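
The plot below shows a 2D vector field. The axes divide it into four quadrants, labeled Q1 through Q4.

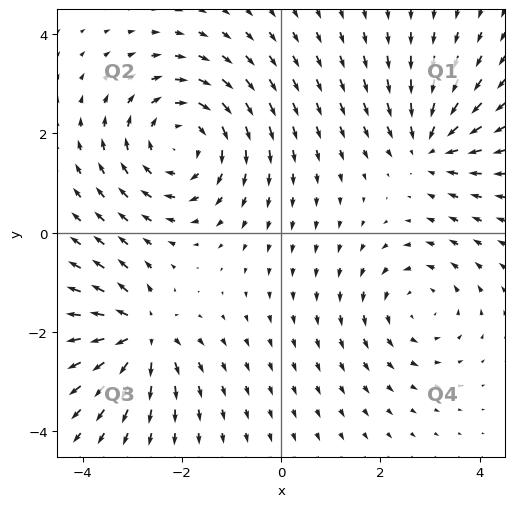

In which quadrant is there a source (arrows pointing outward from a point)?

The source sits at approximately (-2.8, -2.0), which lies in quadrant Q3. The divergence there is about +5, positive as expected for a source.

Q3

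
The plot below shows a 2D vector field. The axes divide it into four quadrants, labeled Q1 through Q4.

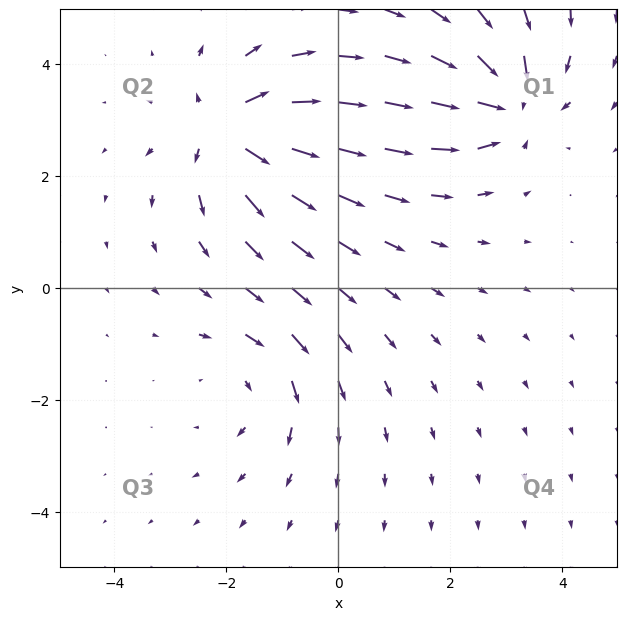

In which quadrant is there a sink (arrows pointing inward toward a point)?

The sink sits at approximately (3.0, 3.3), which lies in quadrant Q1. The divergence there is about -5, negative as expected for a sink.

Q1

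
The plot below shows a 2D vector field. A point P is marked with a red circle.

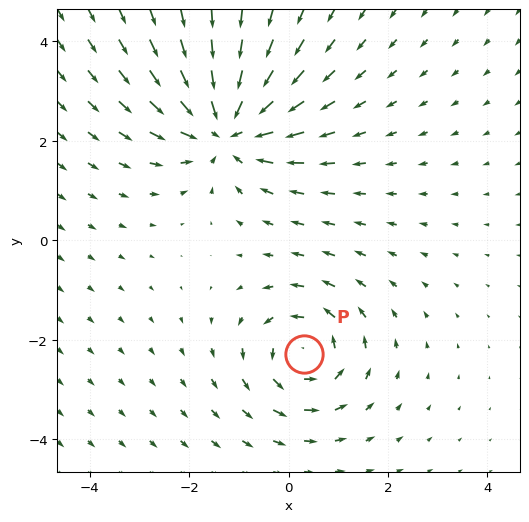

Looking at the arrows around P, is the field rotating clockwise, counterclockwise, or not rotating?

counterclockwise

Near P at (0.3, -2.3) the arrows circulate counterclockwise. The curl (z-component) there is about +4; positive curl means counterclockwise rotation.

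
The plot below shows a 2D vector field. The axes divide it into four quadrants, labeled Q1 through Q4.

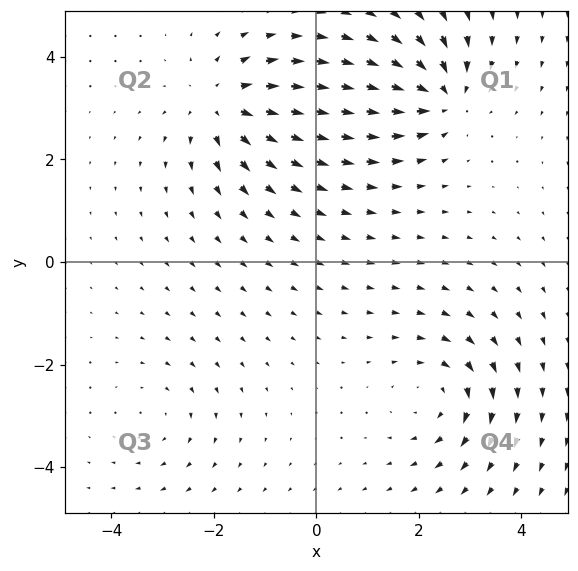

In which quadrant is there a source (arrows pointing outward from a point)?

Q2

The source sits at approximately (-1.8, 3.1), which lies in quadrant Q2. The divergence there is about +5, positive as expected for a source.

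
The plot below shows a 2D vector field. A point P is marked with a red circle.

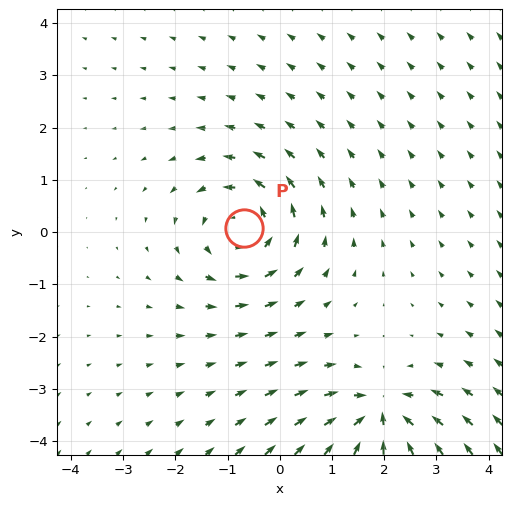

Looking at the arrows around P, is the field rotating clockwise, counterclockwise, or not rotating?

Near P at (-0.7, 0.1) the arrows circulate counterclockwise. The curl (z-component) there is about +4; positive curl means counterclockwise rotation.

counterclockwise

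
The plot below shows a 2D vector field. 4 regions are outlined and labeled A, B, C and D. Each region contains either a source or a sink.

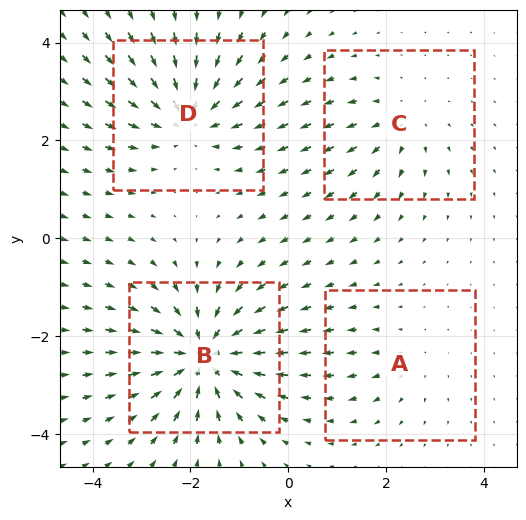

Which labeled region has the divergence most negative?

Divergence at each region's feature centre — A: about +2, B: about -7, C: about +3, D: about -5. Region B is most negative.

B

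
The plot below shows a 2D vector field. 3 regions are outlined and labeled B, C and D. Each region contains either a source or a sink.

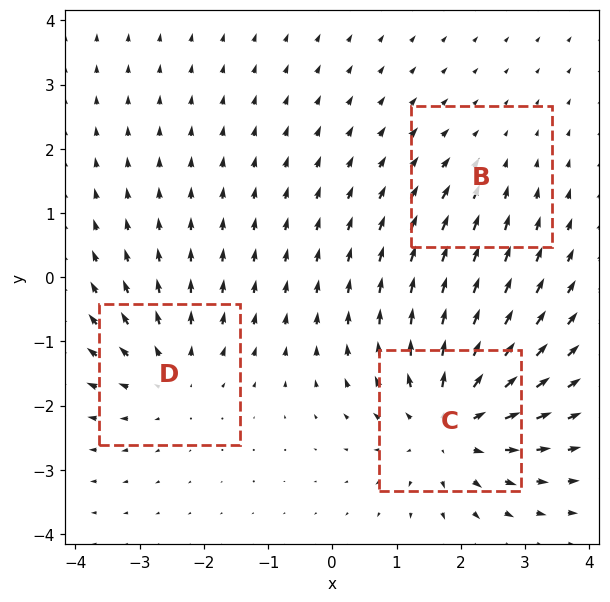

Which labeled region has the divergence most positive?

Divergence at each region's feature centre — B: about -2, C: about +5, D: about +3. Region C is most positive.

C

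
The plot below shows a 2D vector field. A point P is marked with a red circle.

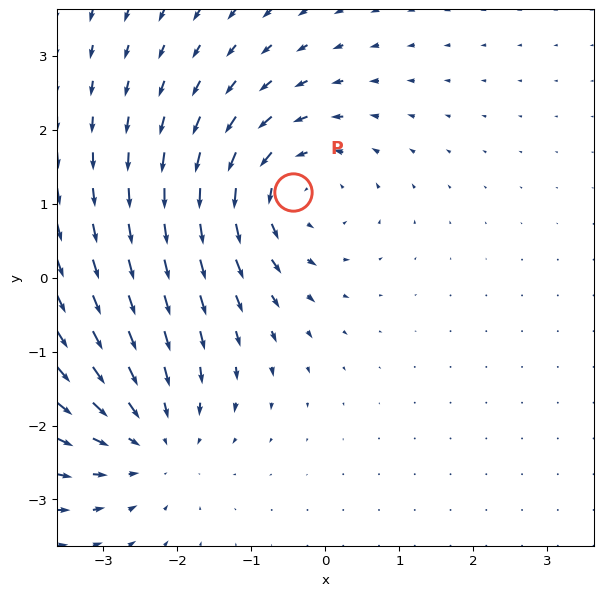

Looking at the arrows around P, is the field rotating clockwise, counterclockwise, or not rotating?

counterclockwise

Near P at (-0.4, 1.2) the arrows circulate counterclockwise. The curl (z-component) there is about +4; positive curl means counterclockwise rotation.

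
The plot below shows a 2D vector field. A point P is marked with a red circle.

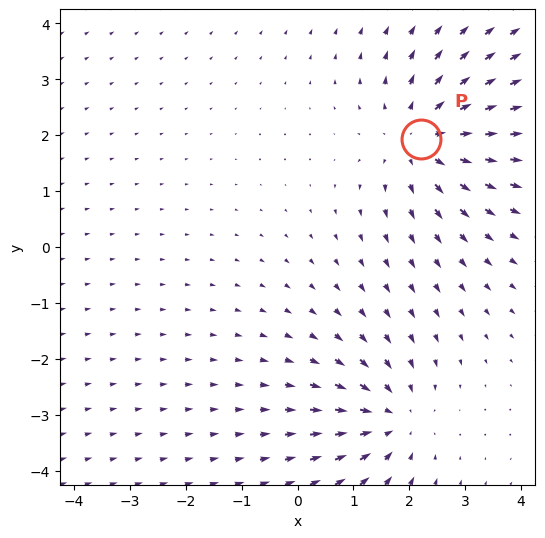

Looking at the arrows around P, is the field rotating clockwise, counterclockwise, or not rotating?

Near P at (2.2, 1.9) the arrows show no circulation. The curl there is ≈0.

not rotating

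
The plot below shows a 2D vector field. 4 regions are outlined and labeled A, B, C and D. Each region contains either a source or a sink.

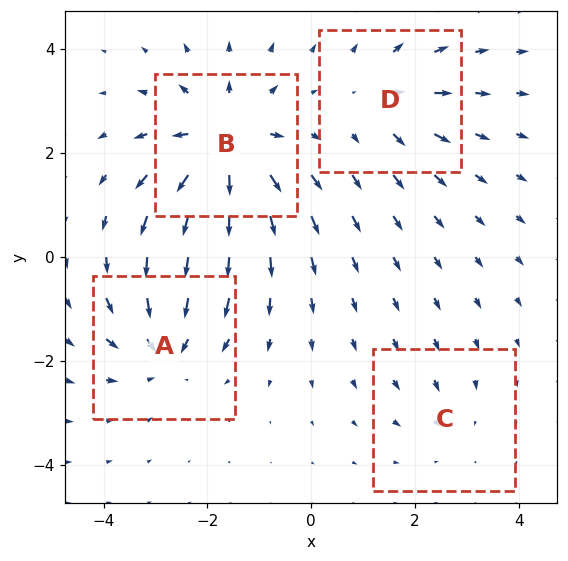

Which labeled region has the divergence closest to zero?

Divergence at each region's feature centre — A: about -5, B: about +7, C: about -2, D: about +3. Region C is closest to zero.

C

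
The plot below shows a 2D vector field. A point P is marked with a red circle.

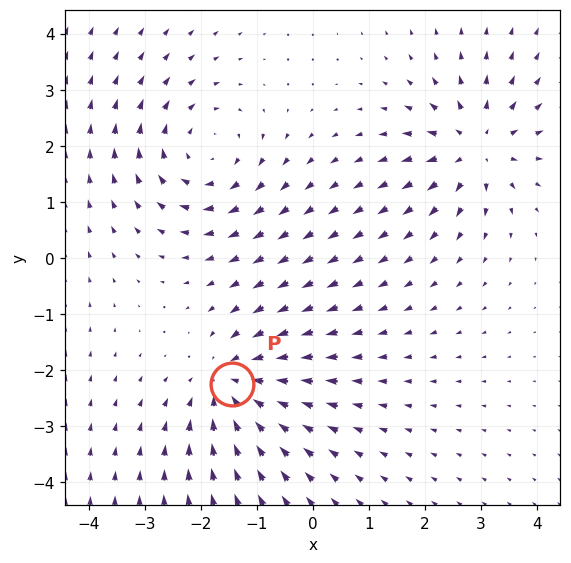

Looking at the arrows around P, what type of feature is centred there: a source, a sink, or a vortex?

sink

At P (-1.4, -2.3) the arrows converge inward. Divergence about -4, curl ≈0 — negative divergence with near-zero curl is a sink.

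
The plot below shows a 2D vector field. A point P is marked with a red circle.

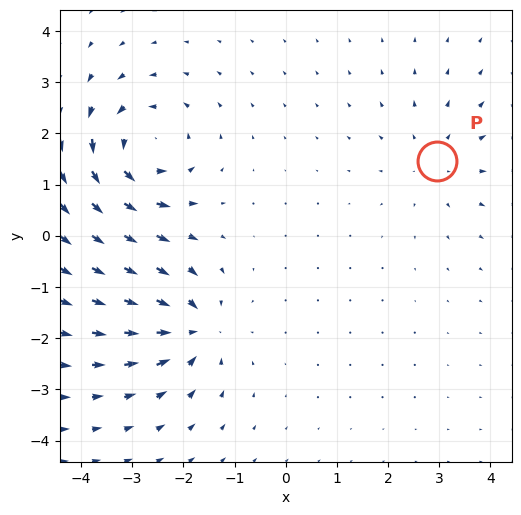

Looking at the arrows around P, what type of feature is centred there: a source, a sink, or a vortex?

At P (3.0, 1.5) the arrows spread outward. Divergence about +2, curl ≈0 — positive divergence with near-zero curl is a source.

source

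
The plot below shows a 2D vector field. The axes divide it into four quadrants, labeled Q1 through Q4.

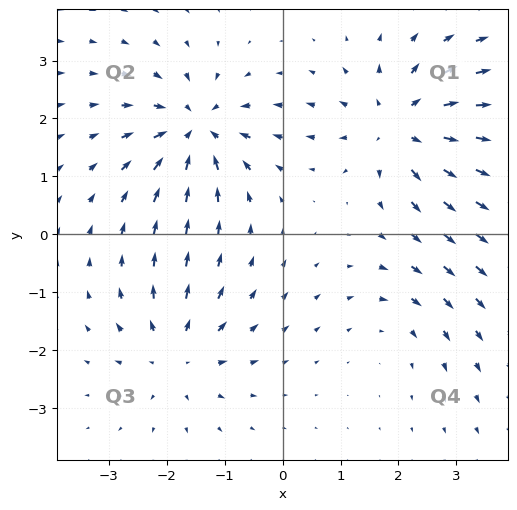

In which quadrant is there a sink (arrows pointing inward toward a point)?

The sink sits at approximately (-1.5, 1.8), which lies in quadrant Q2. The divergence there is about -6, negative as expected for a sink.

Q2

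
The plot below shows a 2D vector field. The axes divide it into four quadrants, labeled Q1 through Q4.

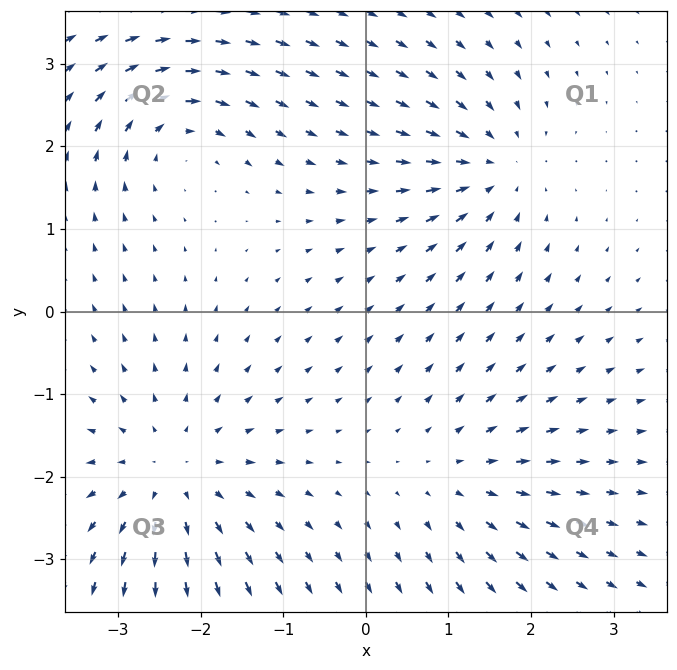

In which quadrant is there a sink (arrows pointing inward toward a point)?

The sink sits at approximately (1.5, 1.7), which lies in quadrant Q1. The divergence there is about -4, negative as expected for a sink.

Q1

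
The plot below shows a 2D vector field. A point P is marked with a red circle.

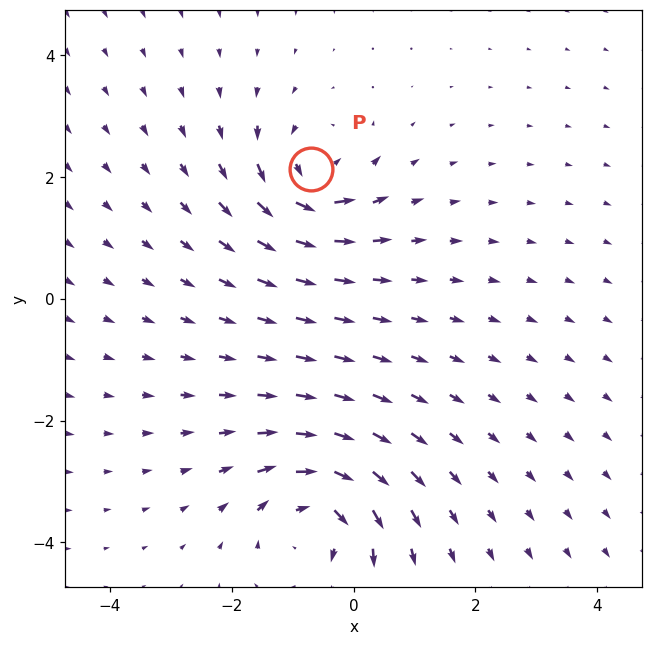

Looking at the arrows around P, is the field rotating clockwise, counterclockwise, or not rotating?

Near P at (-0.7, 2.1) the arrows circulate counterclockwise. The curl (z-component) there is about +6; positive curl means counterclockwise rotation.

counterclockwise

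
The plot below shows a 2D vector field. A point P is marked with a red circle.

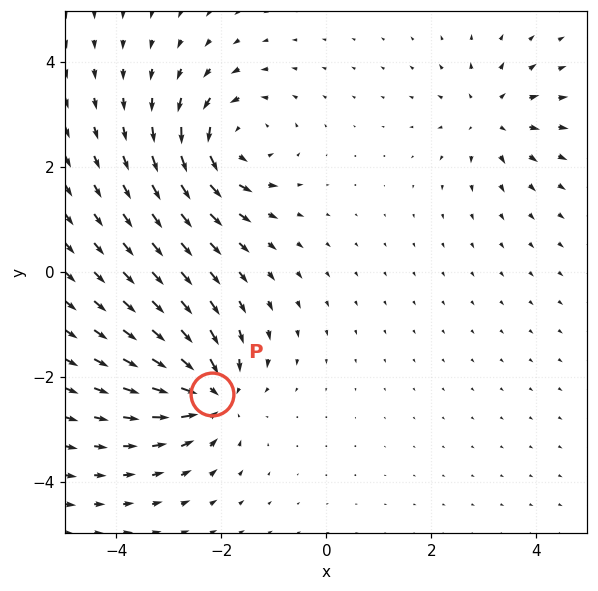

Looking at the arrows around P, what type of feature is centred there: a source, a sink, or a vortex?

At P (-2.2, -2.3) the arrows converge inward. Divergence about -5, curl ≈0 — negative divergence with near-zero curl is a sink.

sink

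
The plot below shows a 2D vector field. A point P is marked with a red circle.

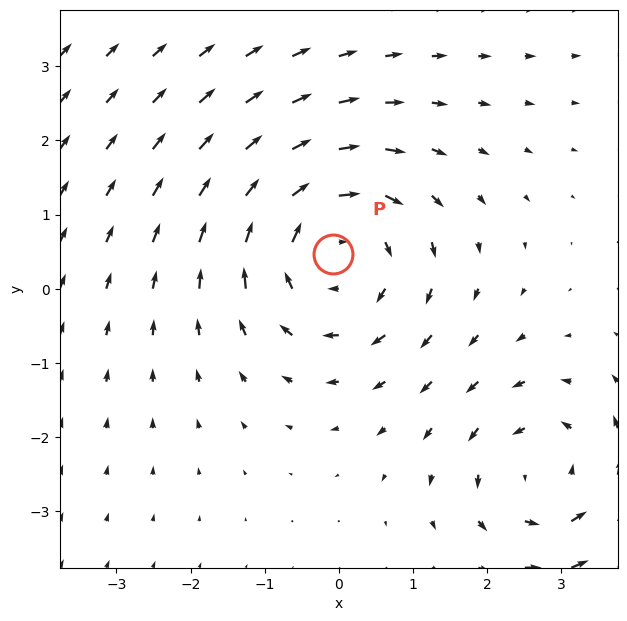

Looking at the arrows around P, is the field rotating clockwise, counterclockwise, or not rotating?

Near P at (-0.1, 0.5) the arrows circulate clockwise. The curl (z-component) there is about -3; negative curl means clockwise rotation.

clockwise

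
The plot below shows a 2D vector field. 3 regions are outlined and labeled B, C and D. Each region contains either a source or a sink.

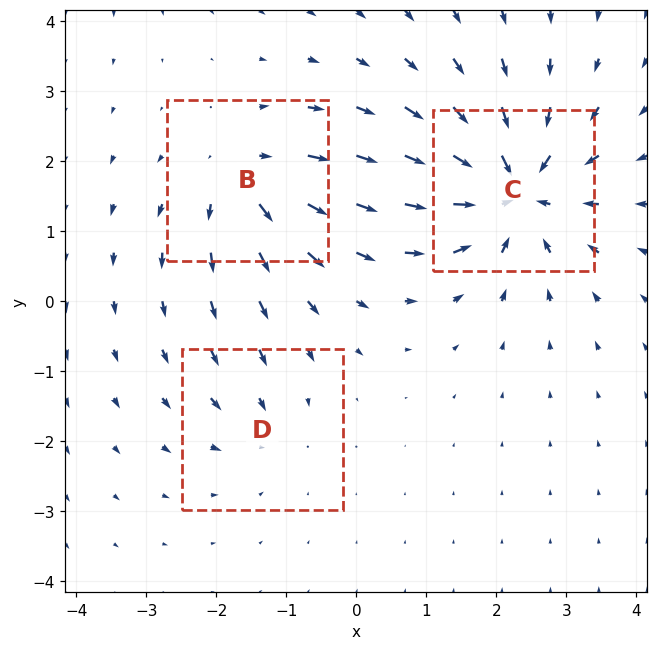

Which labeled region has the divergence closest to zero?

Divergence at each region's feature centre — B: about +4, C: about -6, D: about -2. Region D is closest to zero.

D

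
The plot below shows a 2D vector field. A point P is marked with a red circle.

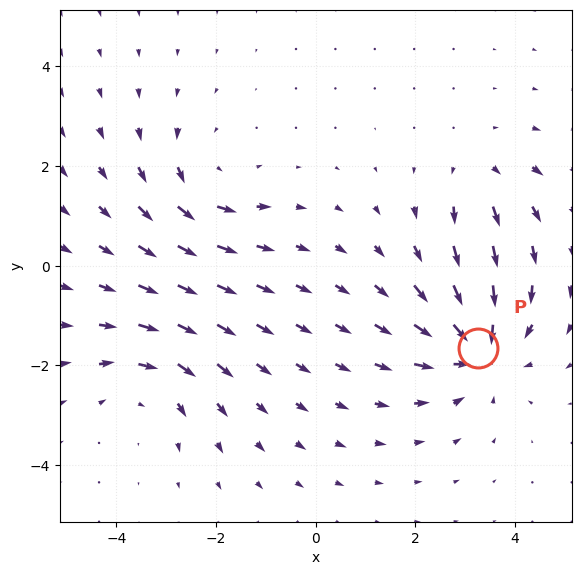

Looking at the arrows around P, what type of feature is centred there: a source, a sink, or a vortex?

At P (3.3, -1.7) the arrows converge inward. Divergence about -5, curl ≈0 — negative divergence with near-zero curl is a sink.

sink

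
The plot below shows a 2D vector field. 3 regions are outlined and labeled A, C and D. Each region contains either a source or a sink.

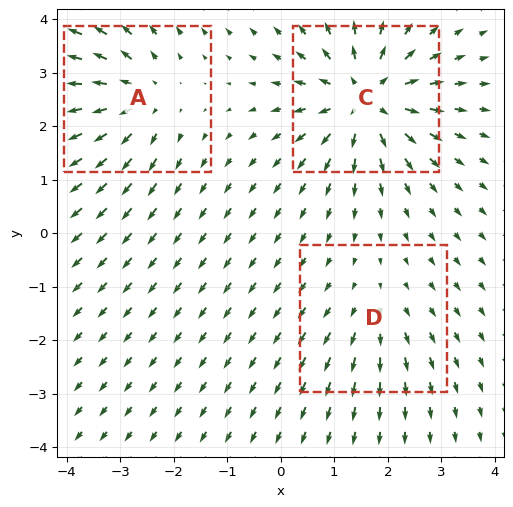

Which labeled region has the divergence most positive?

Divergence at each region's feature centre — A: about +4, C: about +5, D: about +2. Region C is most positive.

C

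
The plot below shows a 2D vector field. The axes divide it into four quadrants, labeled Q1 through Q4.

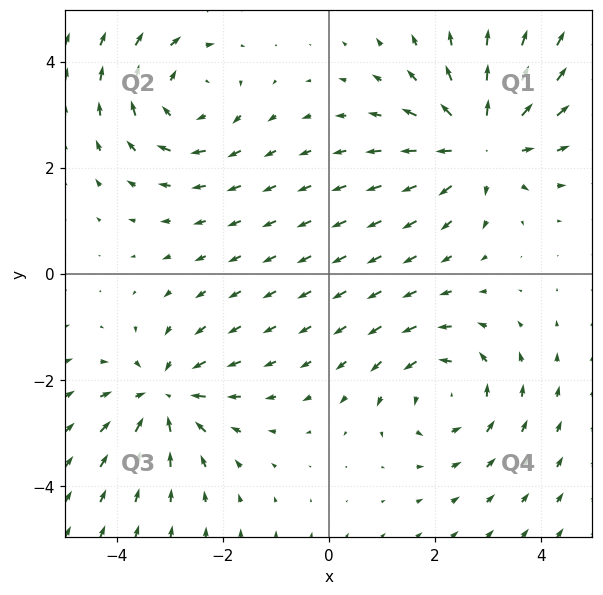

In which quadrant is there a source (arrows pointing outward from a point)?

The source sits at approximately (2.9, 2.5), which lies in quadrant Q1. The divergence there is about +4, positive as expected for a source.

Q1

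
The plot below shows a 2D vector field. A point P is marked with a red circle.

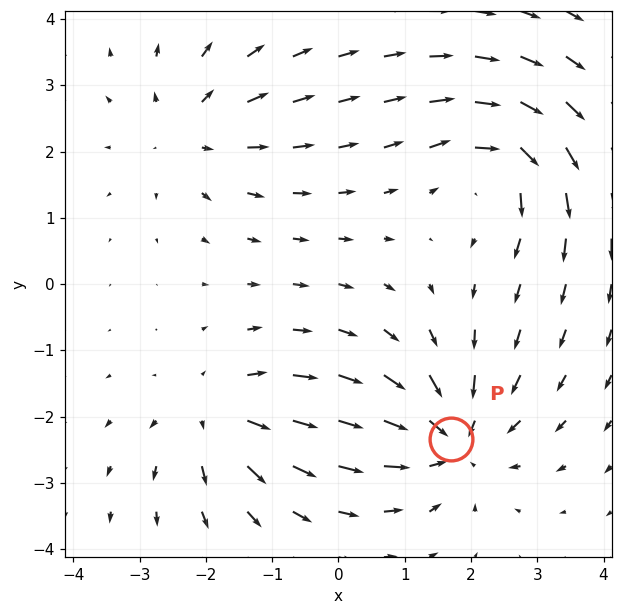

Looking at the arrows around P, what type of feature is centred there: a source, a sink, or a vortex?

At P (1.7, -2.3) the arrows converge inward. Divergence about -6, curl ≈0 — negative divergence with near-zero curl is a sink.

sink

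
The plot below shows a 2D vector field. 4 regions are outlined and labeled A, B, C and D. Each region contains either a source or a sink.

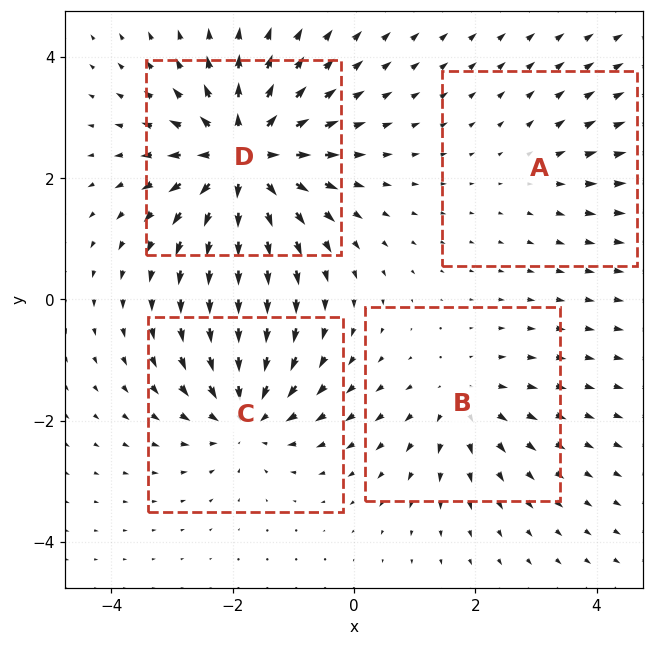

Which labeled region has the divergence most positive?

Divergence at each region's feature centre — A: about +2, B: about +4, C: about -5, D: about +8. Region D is most positive.

D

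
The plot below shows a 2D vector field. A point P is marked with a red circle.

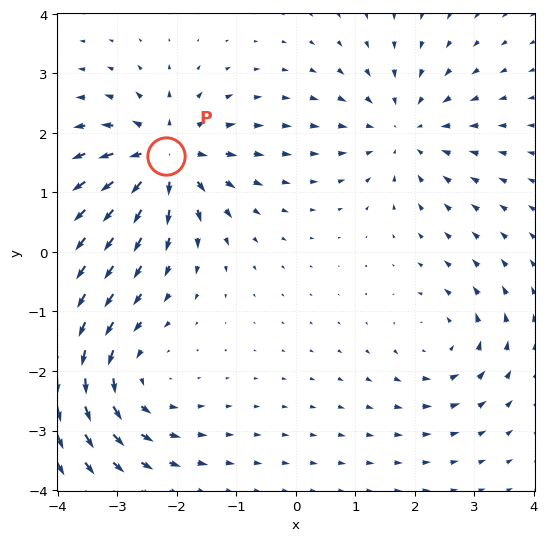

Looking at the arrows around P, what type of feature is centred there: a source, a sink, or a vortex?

At P (-2.2, 1.6) the arrows spread outward. Divergence about +7, curl ≈0 — positive divergence with near-zero curl is a source.

source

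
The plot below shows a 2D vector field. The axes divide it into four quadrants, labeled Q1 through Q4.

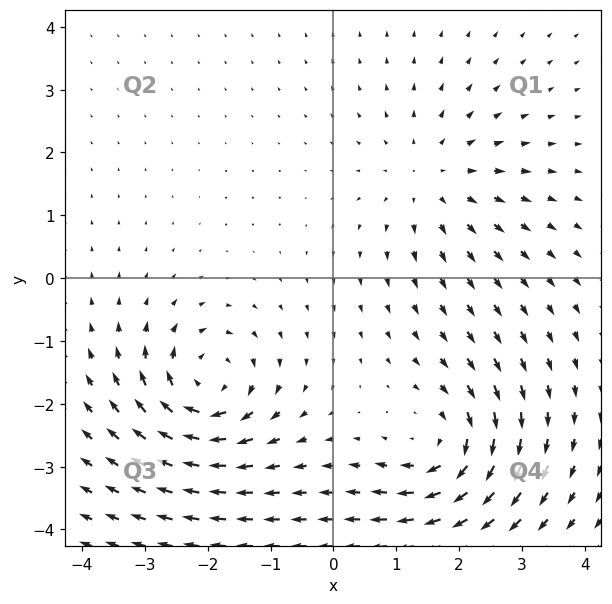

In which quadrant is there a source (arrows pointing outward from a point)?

The source sits at approximately (1.6, 1.6), which lies in quadrant Q1. The divergence there is about +3, positive as expected for a source.

Q1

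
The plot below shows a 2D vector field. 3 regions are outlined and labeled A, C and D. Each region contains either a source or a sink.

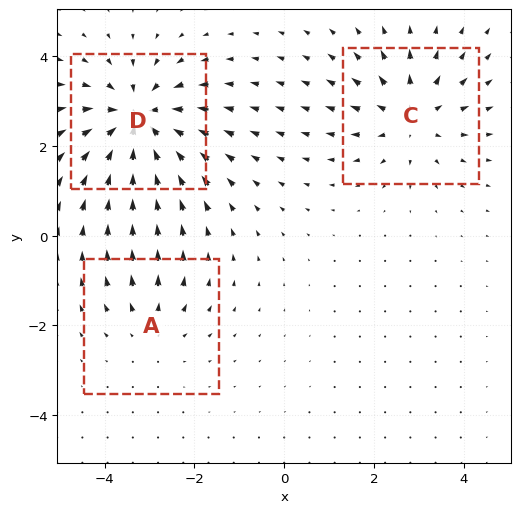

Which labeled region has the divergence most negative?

Divergence at each region's feature centre — A: about +2, C: about +3, D: about -4. Region D is most negative.

D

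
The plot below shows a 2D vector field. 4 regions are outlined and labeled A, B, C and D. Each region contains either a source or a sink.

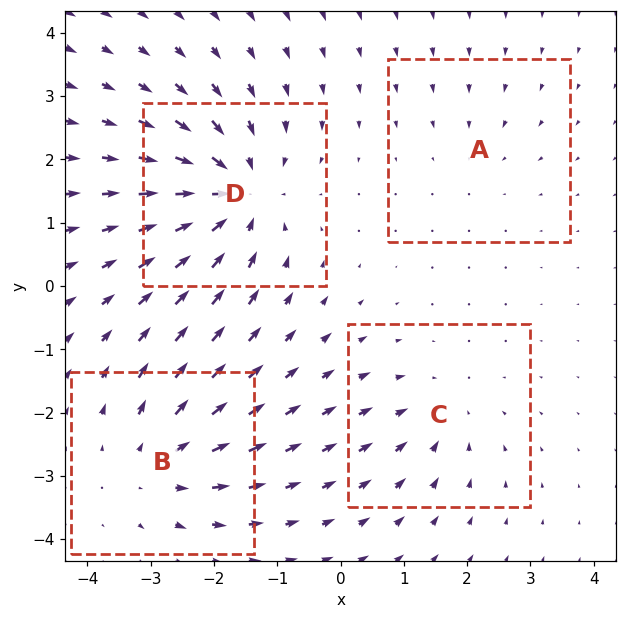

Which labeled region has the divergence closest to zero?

A

Divergence at each region's feature centre — A: about -2, B: about +5, C: about -3, D: about -7. Region A is closest to zero.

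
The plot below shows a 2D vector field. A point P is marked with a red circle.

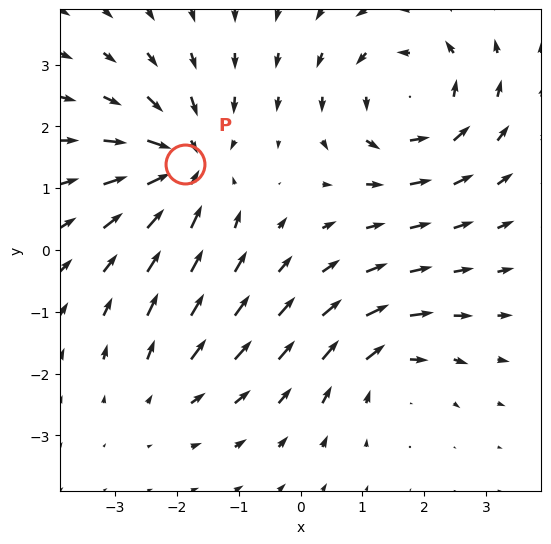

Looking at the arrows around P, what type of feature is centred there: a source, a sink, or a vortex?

sink

At P (-1.9, 1.4) the arrows converge inward. Divergence about -6, curl ≈0 — negative divergence with near-zero curl is a sink.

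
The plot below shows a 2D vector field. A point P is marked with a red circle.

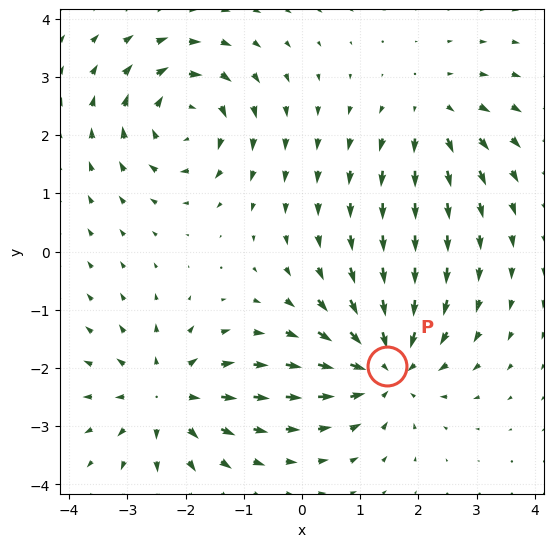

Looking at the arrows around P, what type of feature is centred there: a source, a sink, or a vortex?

At P (1.5, -2.0) the arrows converge inward. Divergence about -5, curl ≈0 — negative divergence with near-zero curl is a sink.

sink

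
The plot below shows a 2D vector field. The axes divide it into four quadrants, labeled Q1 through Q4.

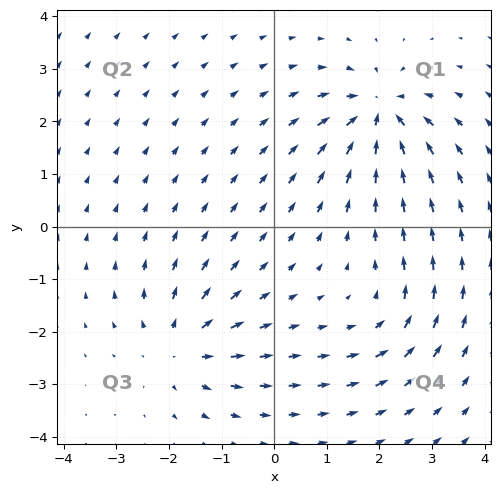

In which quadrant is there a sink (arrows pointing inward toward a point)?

Q1

The sink sits at approximately (2.0, 2.2), which lies in quadrant Q1. The divergence there is about -7, negative as expected for a sink.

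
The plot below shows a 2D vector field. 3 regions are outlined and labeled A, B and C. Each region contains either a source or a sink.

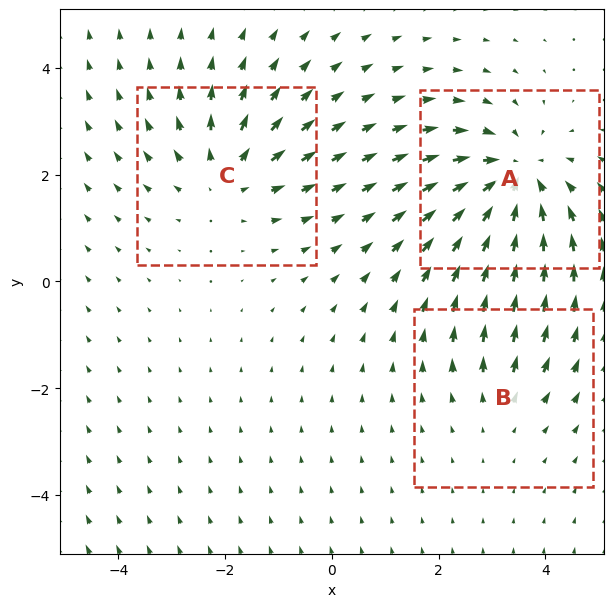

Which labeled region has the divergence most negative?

Divergence at each region's feature centre — A: about -4, B: about +2, C: about +3. Region A is most negative.

A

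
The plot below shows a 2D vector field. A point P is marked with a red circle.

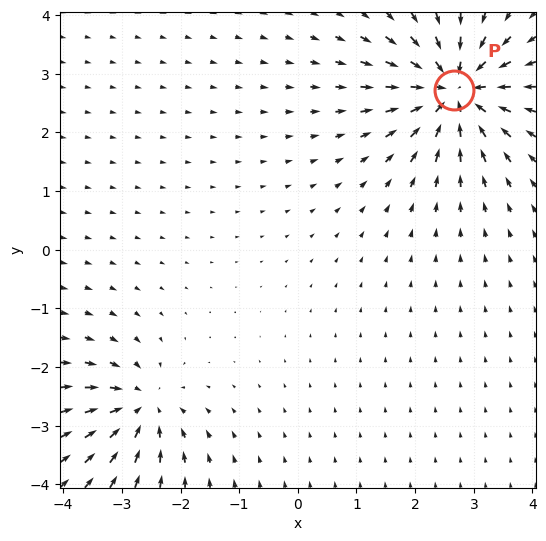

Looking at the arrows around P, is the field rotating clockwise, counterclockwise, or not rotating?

not rotating

Near P at (2.7, 2.7) the arrows show no circulation. The curl there is ≈0.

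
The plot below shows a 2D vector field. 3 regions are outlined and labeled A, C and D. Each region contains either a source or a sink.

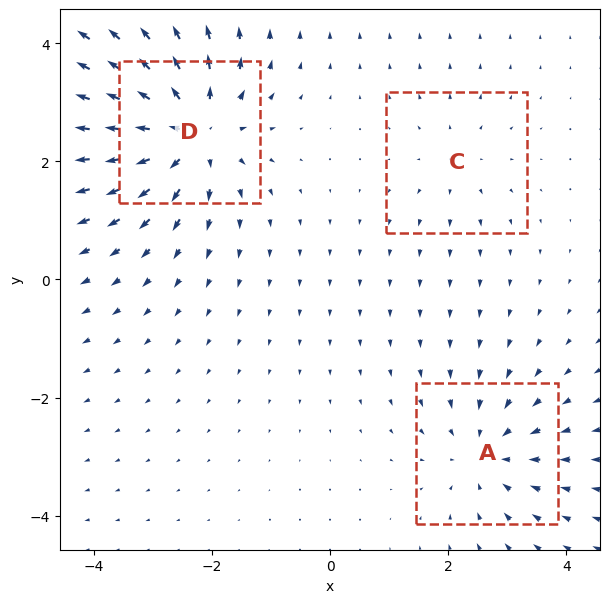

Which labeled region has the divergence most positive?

Divergence at each region's feature centre — A: about -3, C: about +2, D: about +5. Region D is most positive.

D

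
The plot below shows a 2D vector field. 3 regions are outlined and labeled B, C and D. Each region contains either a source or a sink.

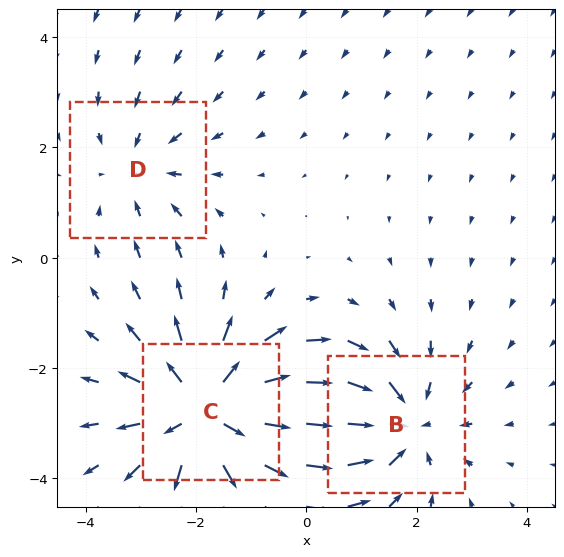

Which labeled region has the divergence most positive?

C

Divergence at each region's feature centre — B: about -3, C: about +4, D: about -2. Region C is most positive.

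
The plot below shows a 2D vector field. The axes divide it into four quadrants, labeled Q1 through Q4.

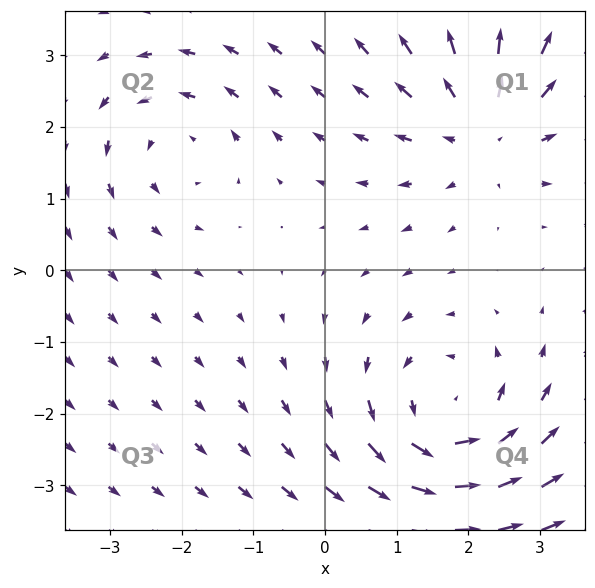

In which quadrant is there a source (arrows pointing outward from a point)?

The source sits at approximately (2.2, 2.0), which lies in quadrant Q1. The divergence there is about +4, positive as expected for a source.

Q1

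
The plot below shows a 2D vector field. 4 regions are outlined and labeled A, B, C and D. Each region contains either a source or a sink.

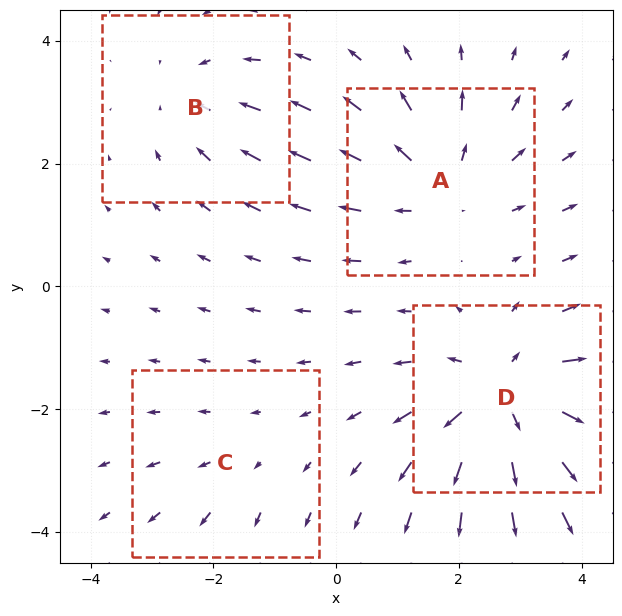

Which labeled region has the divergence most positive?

Divergence at each region's feature centre — A: about +5, B: about -3, C: about +2, D: about +7. Region D is most positive.

D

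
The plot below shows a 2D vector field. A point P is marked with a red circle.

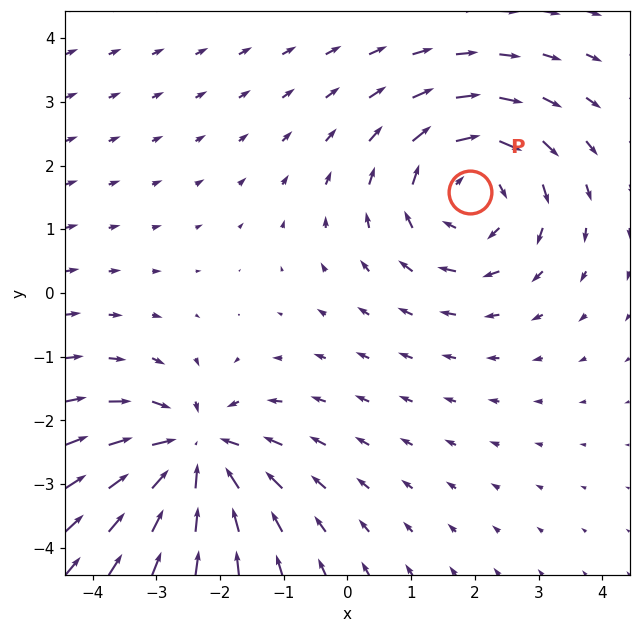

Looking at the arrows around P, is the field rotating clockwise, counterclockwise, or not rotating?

Near P at (1.9, 1.6) the arrows circulate clockwise. The curl (z-component) there is about -4; negative curl means clockwise rotation.

clockwise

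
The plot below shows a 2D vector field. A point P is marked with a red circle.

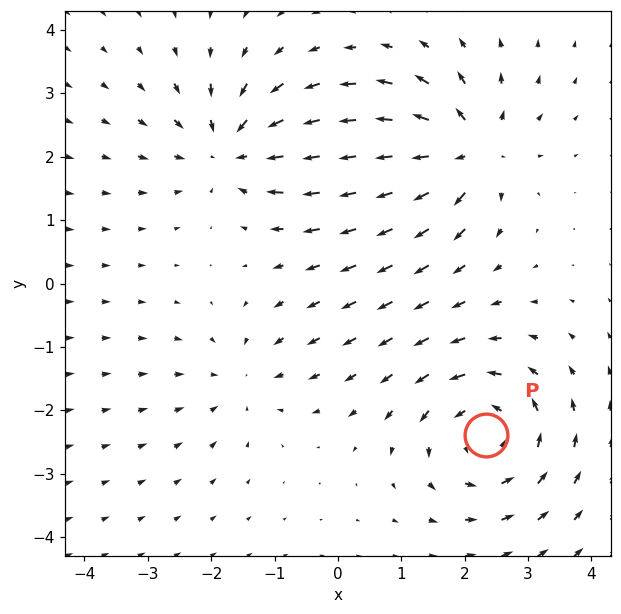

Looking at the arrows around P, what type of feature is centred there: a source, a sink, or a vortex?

At P (2.3, -2.4) the arrows circulate counterclockwise. Divergence ≈0, curl about +5 — near-zero divergence with nonzero curl is a vortex.

vortex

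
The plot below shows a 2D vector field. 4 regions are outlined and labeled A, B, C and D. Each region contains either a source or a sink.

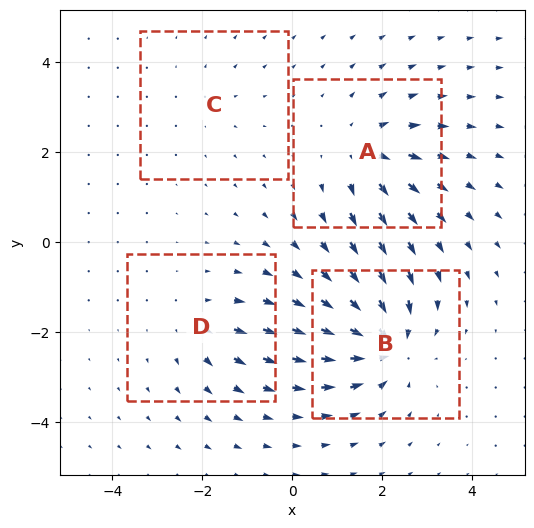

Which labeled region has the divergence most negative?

B

Divergence at each region's feature centre — A: about +5, B: about -7, C: about +2, D: about +4. Region B is most negative.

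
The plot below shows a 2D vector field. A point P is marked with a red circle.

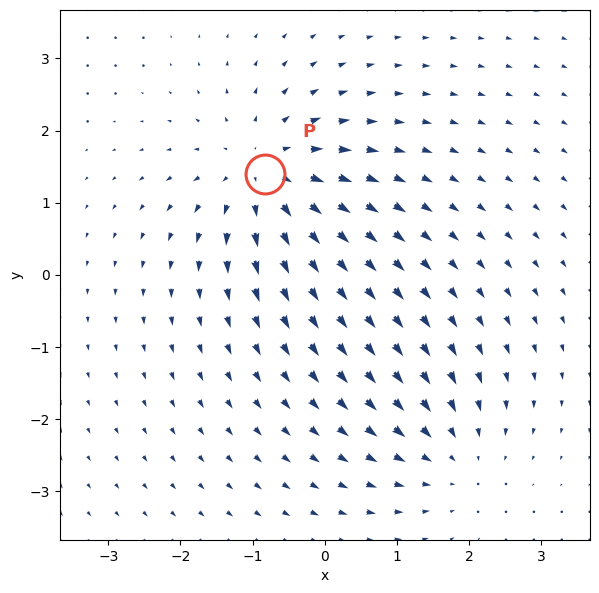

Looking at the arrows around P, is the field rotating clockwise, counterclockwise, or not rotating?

Near P at (-0.8, 1.4) the arrows show no circulation. The curl there is ≈0.

not rotating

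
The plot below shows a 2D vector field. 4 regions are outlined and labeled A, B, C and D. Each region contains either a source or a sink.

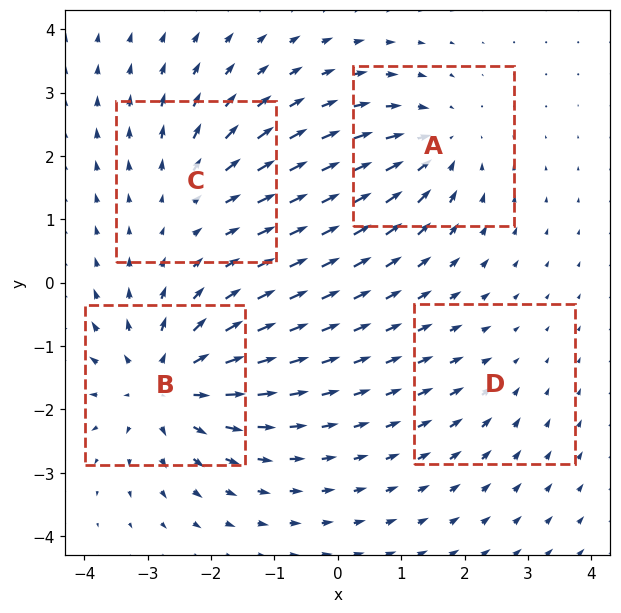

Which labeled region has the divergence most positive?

B

Divergence at each region's feature centre — A: about -5, B: about +6, C: about +3, D: about -2. Region B is most positive.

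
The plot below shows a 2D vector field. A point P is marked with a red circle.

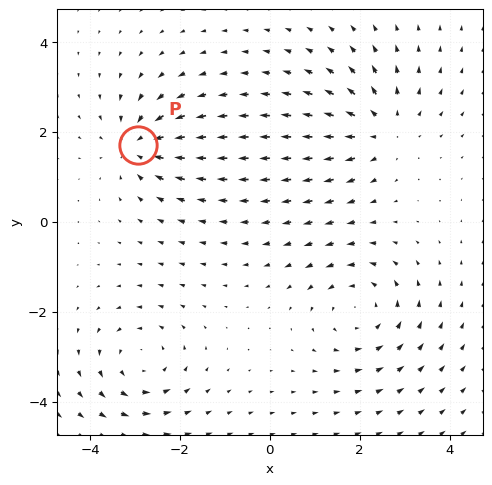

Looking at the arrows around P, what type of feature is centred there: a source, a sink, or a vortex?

sink

At P (-2.9, 1.7) the arrows converge inward. Divergence about -5, curl ≈0 — negative divergence with near-zero curl is a sink.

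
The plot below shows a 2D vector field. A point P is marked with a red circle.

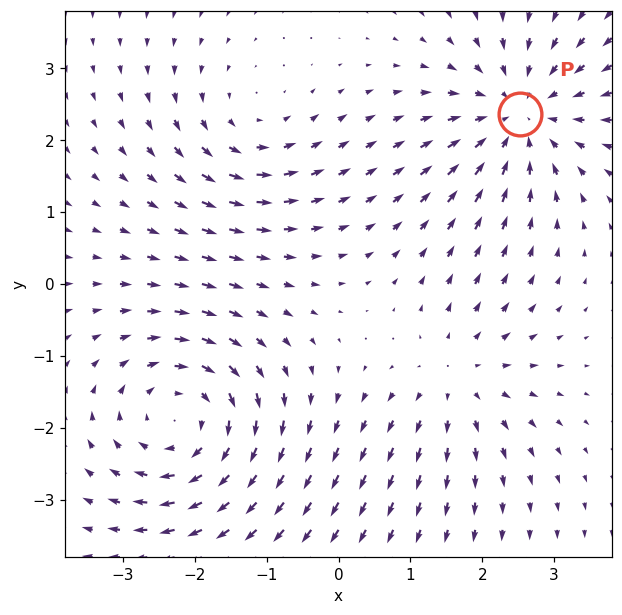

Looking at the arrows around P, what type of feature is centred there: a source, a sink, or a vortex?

At P (2.5, 2.4) the arrows converge inward. Divergence about -4, curl ≈0 — negative divergence with near-zero curl is a sink.

sink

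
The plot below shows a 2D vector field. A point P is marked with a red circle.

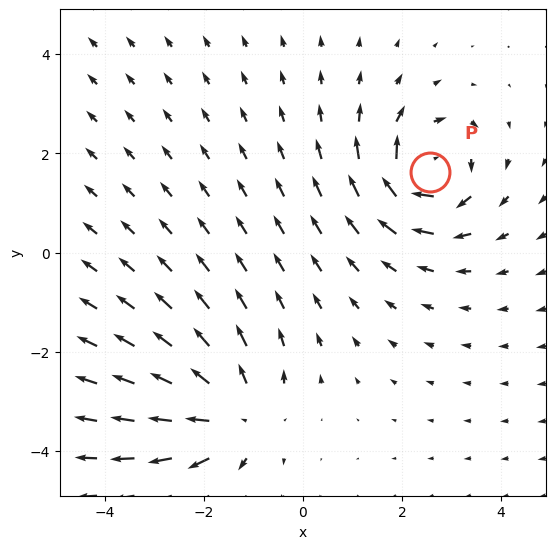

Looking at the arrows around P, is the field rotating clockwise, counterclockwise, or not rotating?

clockwise

Near P at (2.6, 1.6) the arrows circulate clockwise. The curl (z-component) there is about -4; negative curl means clockwise rotation.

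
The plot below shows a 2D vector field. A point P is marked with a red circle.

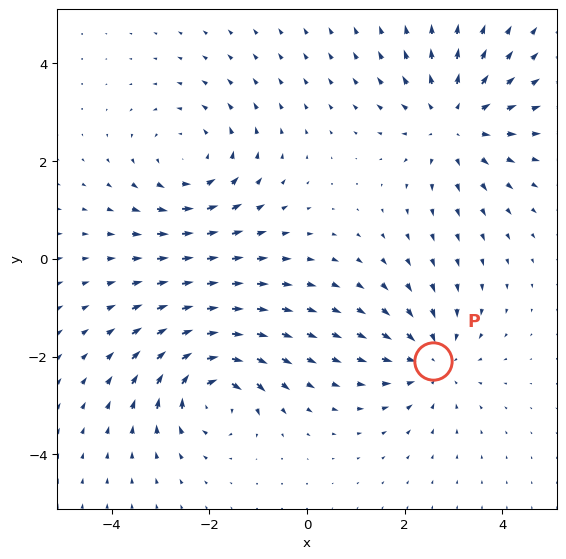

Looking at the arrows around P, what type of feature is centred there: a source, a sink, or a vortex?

At P (2.6, -2.1) the arrows converge inward. Divergence about -4, curl ≈0 — negative divergence with near-zero curl is a sink.

sink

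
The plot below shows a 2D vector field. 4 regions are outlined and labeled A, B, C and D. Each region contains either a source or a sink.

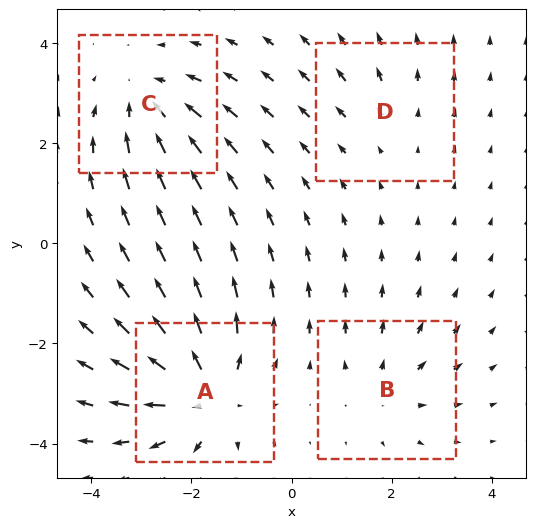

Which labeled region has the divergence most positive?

Divergence at each region's feature centre — A: about +7, B: about +3, C: about -4, D: about +2. Region A is most positive.

A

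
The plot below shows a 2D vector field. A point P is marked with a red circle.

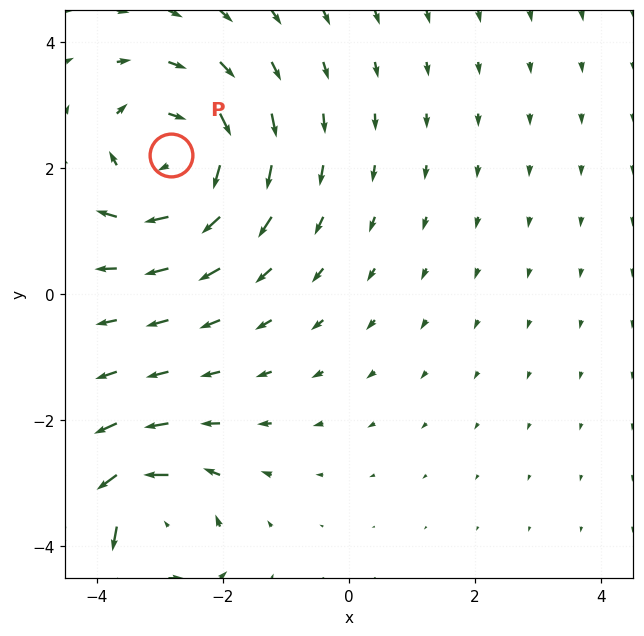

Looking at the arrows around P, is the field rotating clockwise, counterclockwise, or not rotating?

Near P at (-2.8, 2.2) the arrows circulate clockwise. The curl (z-component) there is about -4; negative curl means clockwise rotation.

clockwise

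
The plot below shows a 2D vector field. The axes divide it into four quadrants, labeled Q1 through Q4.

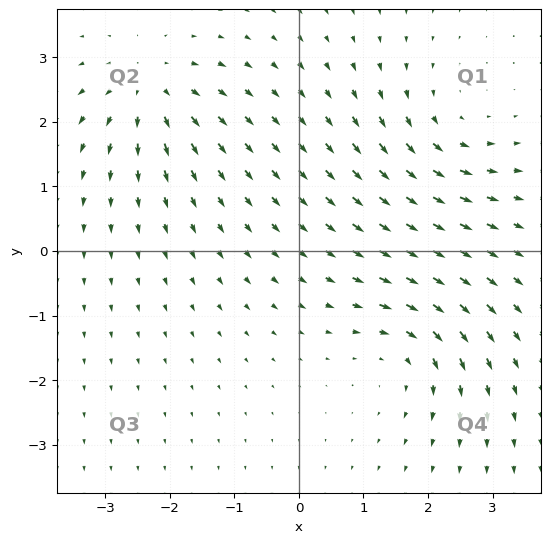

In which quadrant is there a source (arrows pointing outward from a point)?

The source sits at approximately (-2.3, 2.5), which lies in quadrant Q2. The divergence there is about +5, positive as expected for a source.

Q2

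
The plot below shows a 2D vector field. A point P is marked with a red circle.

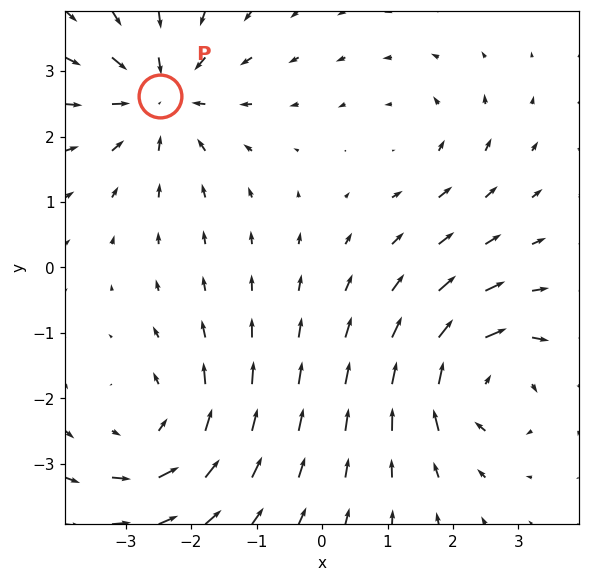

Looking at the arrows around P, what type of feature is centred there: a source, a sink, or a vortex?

At P (-2.5, 2.6) the arrows converge inward. Divergence about -5, curl ≈0 — negative divergence with near-zero curl is a sink.

sink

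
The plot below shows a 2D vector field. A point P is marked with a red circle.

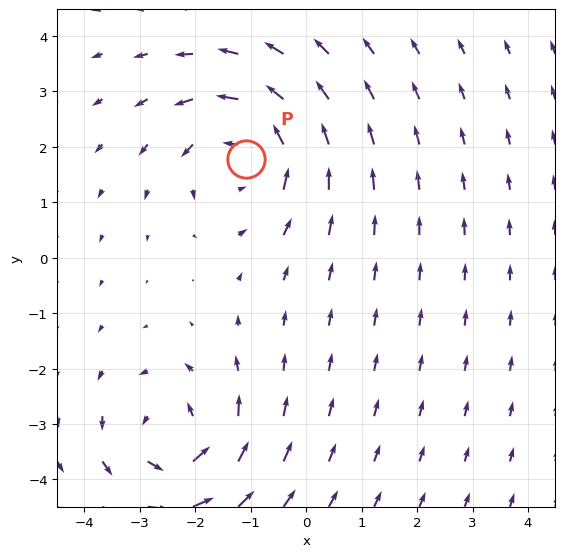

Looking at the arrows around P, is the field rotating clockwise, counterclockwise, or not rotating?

counterclockwise

Near P at (-1.1, 1.8) the arrows circulate counterclockwise. The curl (z-component) there is about +5; positive curl means counterclockwise rotation.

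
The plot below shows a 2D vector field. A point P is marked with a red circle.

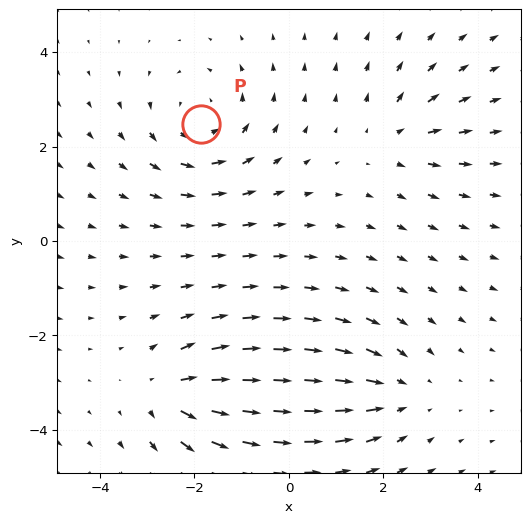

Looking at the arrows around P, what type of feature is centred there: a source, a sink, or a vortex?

vortex

At P (-1.9, 2.5) the arrows circulate counterclockwise. Divergence ≈0, curl about +4 — near-zero divergence with nonzero curl is a vortex.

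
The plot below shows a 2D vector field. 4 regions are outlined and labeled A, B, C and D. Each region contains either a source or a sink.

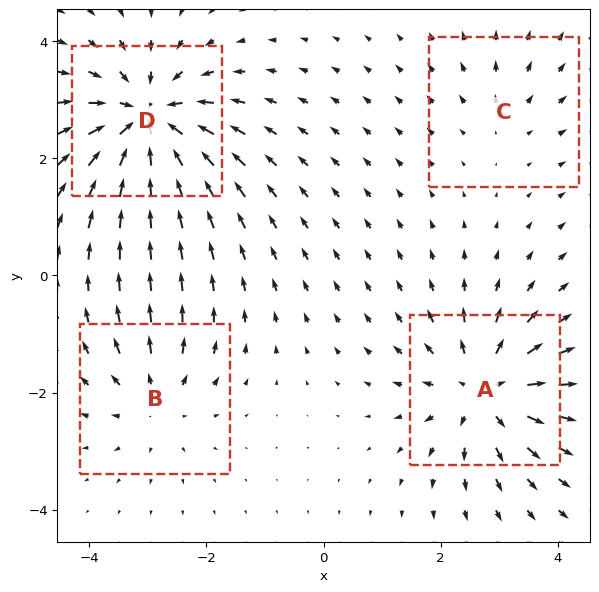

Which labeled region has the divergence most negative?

Divergence at each region's feature centre — A: about +6, B: about +4, C: about +2, D: about -8. Region D is most negative.

D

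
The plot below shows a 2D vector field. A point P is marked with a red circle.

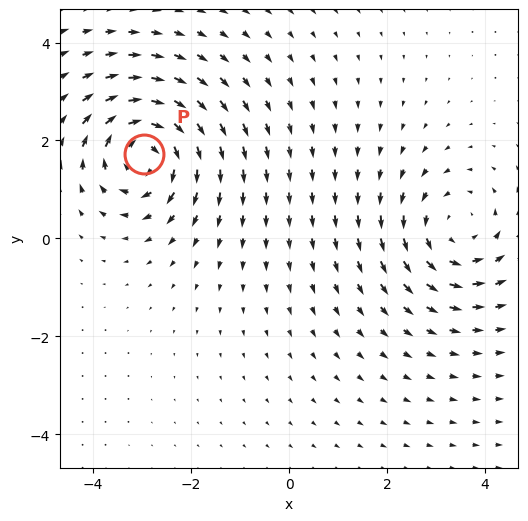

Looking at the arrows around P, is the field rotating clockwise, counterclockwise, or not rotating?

Near P at (-3.0, 1.7) the arrows circulate clockwise. The curl (z-component) there is about -5; negative curl means clockwise rotation.

clockwise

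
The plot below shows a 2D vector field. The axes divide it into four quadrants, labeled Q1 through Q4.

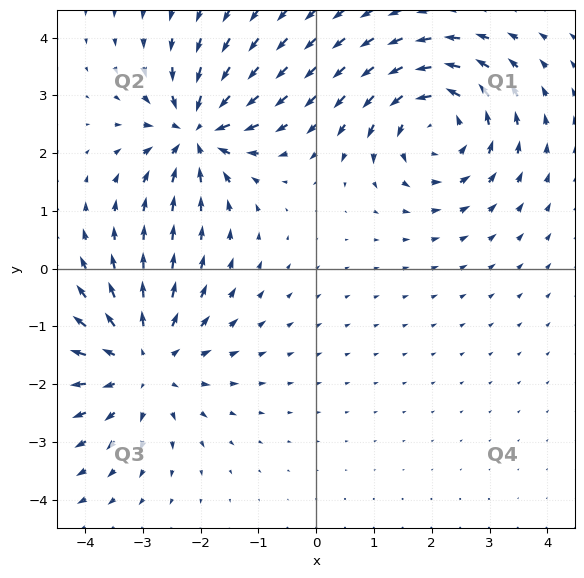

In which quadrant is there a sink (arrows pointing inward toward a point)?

The sink sits at approximately (-2.1, 2.4), which lies in quadrant Q2. The divergence there is about -6, negative as expected for a sink.

Q2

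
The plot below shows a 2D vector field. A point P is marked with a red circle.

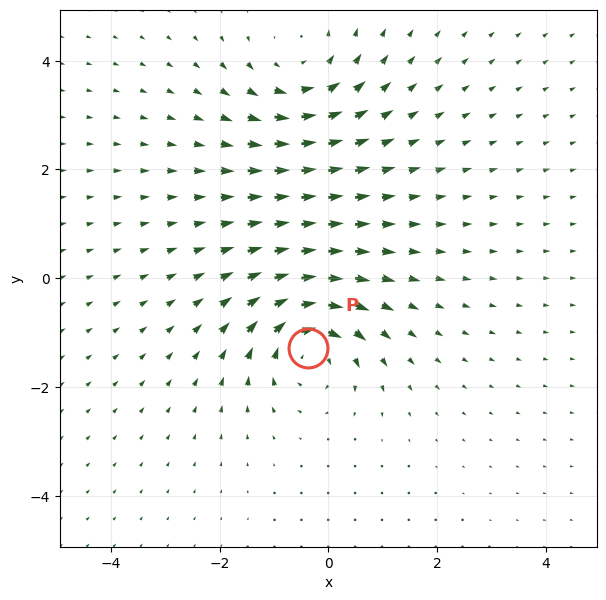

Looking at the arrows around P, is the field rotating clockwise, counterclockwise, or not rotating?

Near P at (-0.4, -1.3) the arrows circulate clockwise. The curl (z-component) there is about -6; negative curl means clockwise rotation.

clockwise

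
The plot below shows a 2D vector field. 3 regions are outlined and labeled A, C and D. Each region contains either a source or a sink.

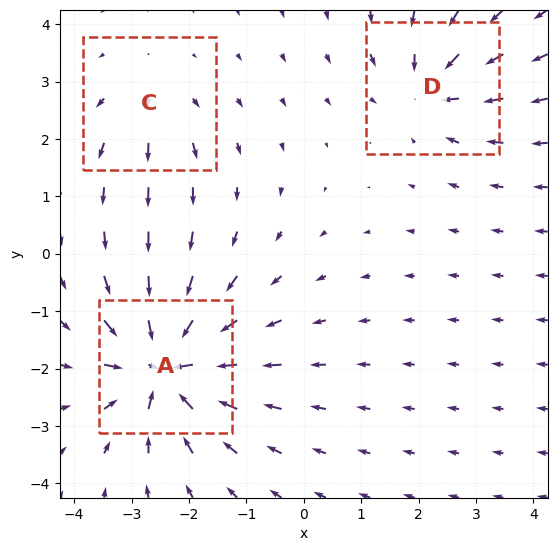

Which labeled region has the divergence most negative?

A

Divergence at each region's feature centre — A: about -6, C: about +2, D: about -4. Region A is most negative.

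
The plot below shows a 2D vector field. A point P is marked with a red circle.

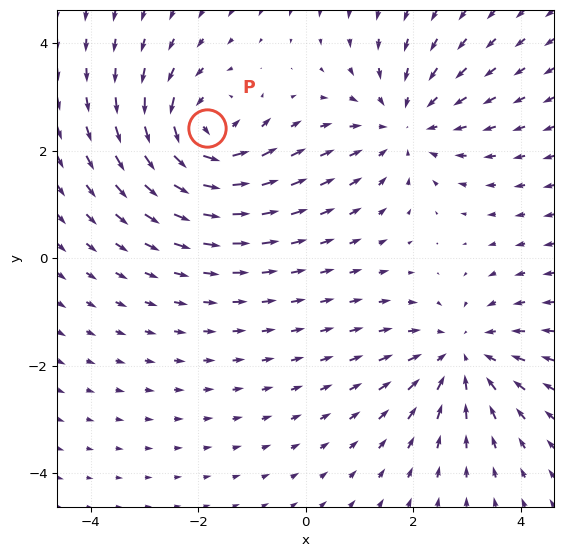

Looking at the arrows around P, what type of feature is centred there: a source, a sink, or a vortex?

vortex

At P (-1.8, 2.4) the arrows circulate counterclockwise. Divergence ≈0, curl about +5 — near-zero divergence with nonzero curl is a vortex.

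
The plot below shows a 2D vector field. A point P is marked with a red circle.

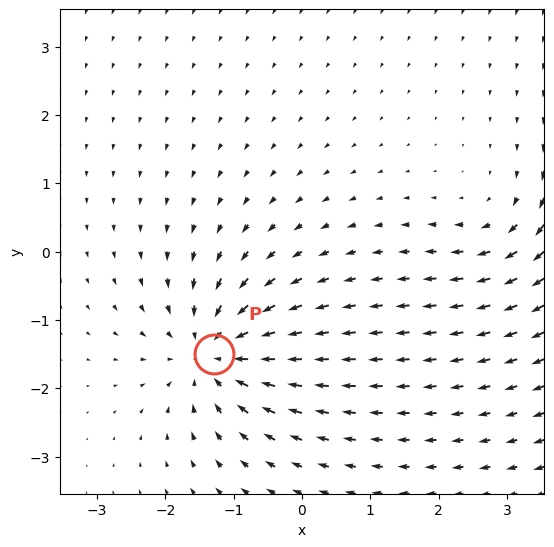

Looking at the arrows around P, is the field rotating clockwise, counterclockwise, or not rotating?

not rotating

Near P at (-1.3, -1.5) the arrows show no circulation. The curl there is ≈0.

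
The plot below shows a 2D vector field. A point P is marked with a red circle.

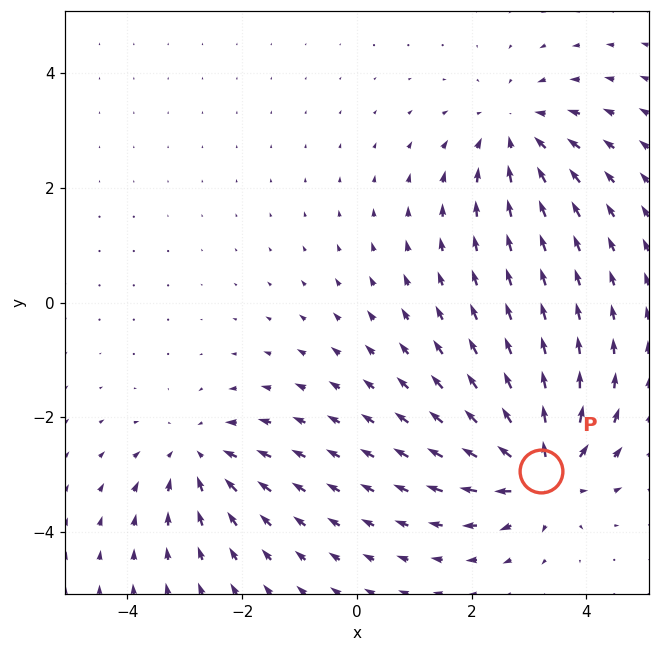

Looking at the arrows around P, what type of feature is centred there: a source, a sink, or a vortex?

source

At P (3.2, -2.9) the arrows spread outward. Divergence about +5, curl ≈0 — positive divergence with near-zero curl is a source.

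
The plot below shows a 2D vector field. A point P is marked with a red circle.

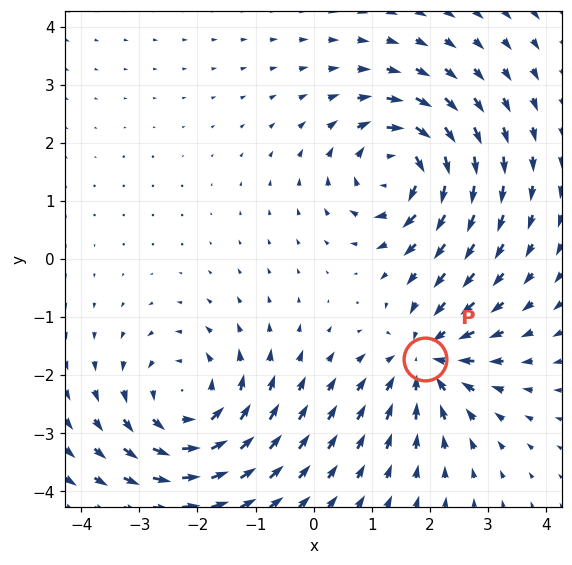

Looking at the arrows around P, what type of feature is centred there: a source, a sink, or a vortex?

sink

At P (1.9, -1.7) the arrows converge inward. Divergence about -5, curl ≈0 — negative divergence with near-zero curl is a sink.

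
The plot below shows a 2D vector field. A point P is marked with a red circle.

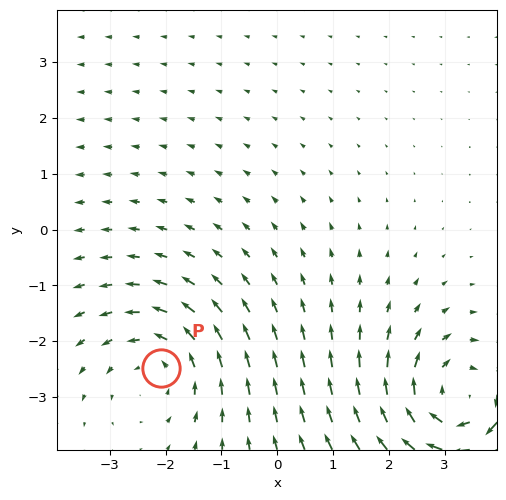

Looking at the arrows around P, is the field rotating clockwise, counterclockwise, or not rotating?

counterclockwise

Near P at (-2.1, -2.5) the arrows circulate counterclockwise. The curl (z-component) there is about +2; positive curl means counterclockwise rotation.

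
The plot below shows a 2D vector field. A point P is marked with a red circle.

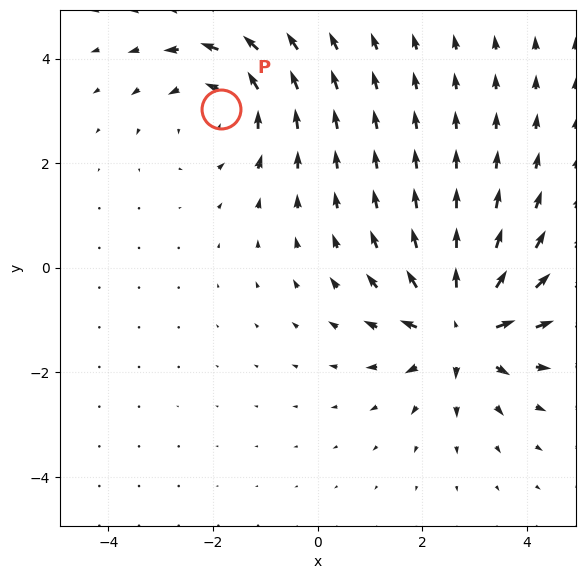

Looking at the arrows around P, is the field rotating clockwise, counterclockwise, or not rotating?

Near P at (-1.8, 3.0) the arrows circulate counterclockwise. The curl (z-component) there is about +3; positive curl means counterclockwise rotation.

counterclockwise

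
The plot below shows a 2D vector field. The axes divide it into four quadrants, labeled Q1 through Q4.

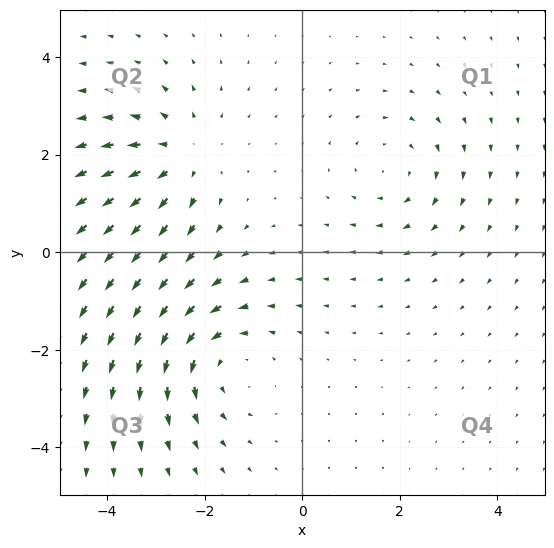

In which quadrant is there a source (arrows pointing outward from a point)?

The source sits at approximately (-2.5, 2.0), which lies in quadrant Q2. The divergence there is about +4, positive as expected for a source.

Q2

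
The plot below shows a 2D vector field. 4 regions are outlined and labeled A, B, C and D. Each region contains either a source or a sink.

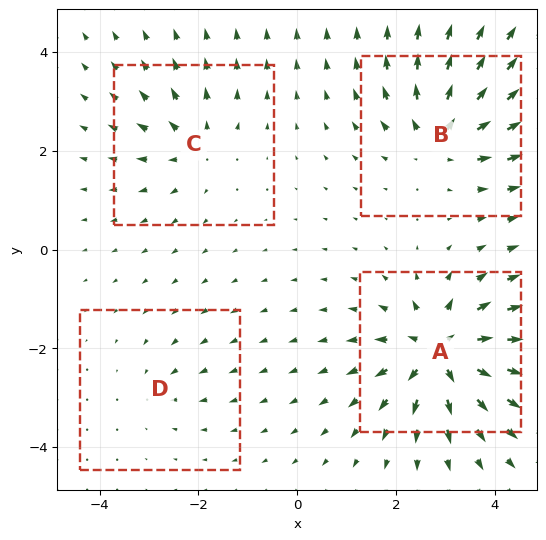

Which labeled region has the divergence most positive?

A

Divergence at each region's feature centre — A: about +8, B: about +6, C: about +4, D: about -2. Region A is most positive.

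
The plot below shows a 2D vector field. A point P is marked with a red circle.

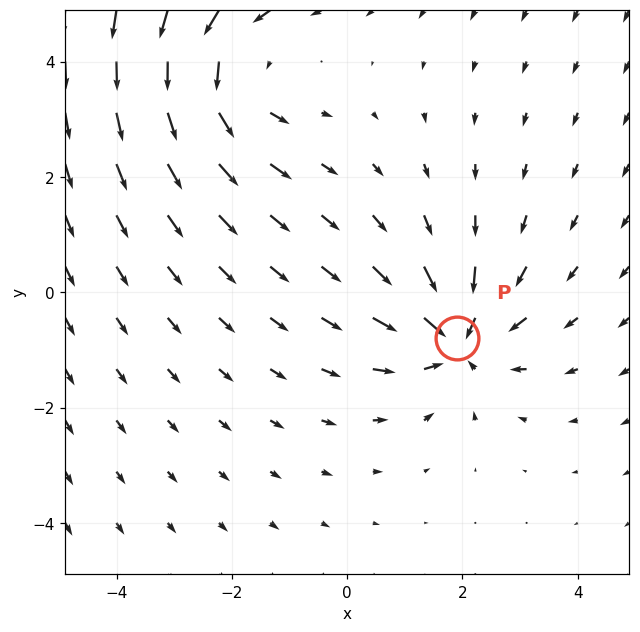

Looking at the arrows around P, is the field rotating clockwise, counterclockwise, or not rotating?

not rotating

Near P at (1.9, -0.8) the arrows show no circulation. The curl there is ≈0.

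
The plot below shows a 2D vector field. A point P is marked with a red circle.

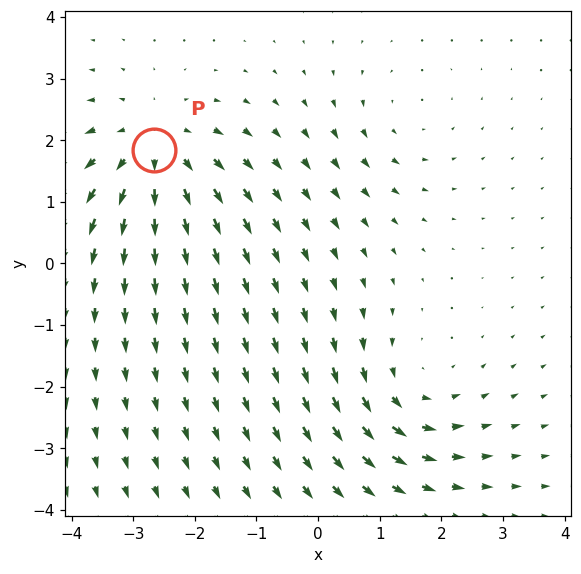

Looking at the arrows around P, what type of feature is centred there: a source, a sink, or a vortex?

source

At P (-2.7, 1.8) the arrows spread outward. Divergence about +5, curl ≈0 — positive divergence with near-zero curl is a source.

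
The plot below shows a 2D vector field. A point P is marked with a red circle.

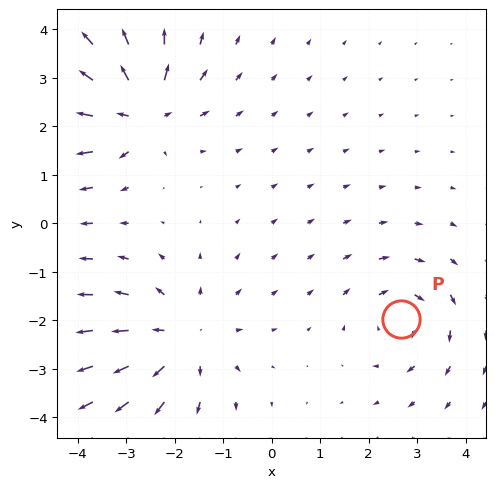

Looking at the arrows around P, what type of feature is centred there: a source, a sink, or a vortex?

vortex

At P (2.7, -2.0) the arrows circulate clockwise. Divergence ≈0, curl about -4 — near-zero divergence with nonzero curl is a vortex.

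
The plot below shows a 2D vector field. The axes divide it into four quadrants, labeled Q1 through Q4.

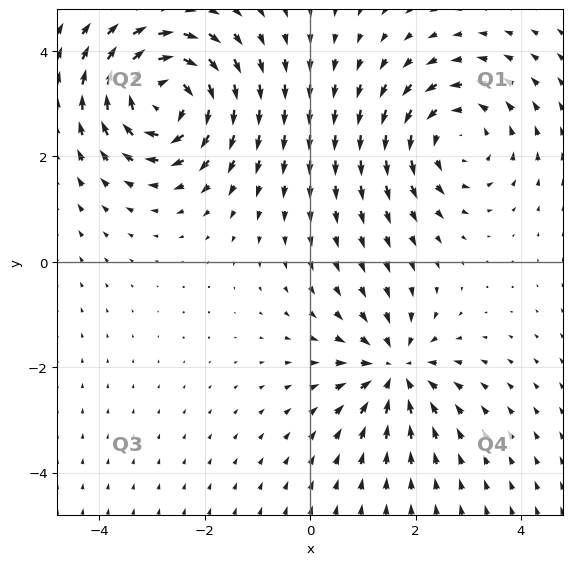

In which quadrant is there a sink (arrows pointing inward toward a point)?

The sink sits at approximately (1.6, -2.0), which lies in quadrant Q4. The divergence there is about -4, negative as expected for a sink.

Q4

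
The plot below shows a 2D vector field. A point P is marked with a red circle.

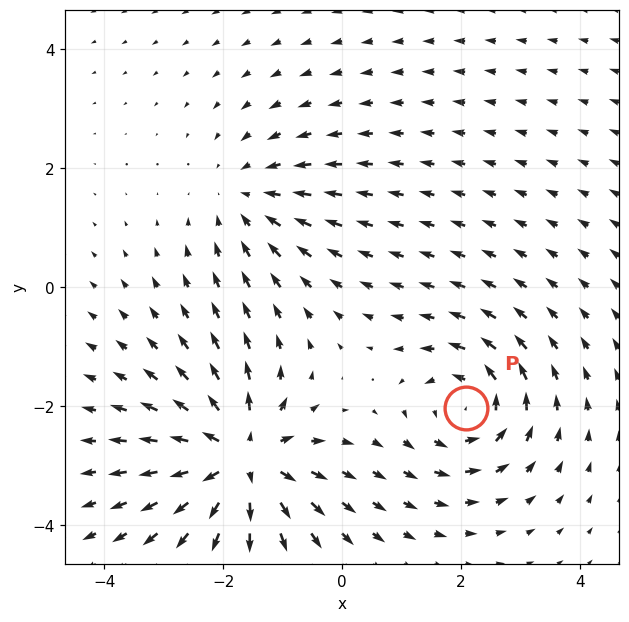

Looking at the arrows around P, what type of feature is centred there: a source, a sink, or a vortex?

At P (2.1, -2.0) the arrows circulate counterclockwise. Divergence ≈0, curl about +4 — near-zero divergence with nonzero curl is a vortex.

vortex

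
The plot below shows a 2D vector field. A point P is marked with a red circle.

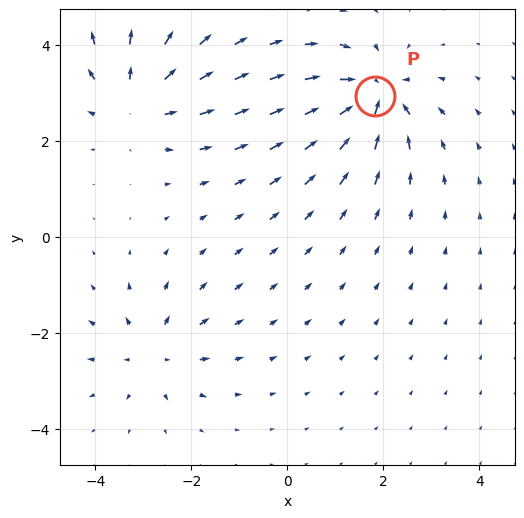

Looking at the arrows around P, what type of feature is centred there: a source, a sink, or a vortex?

sink

At P (1.8, 2.9) the arrows converge inward. Divergence about -7, curl ≈0 — negative divergence with near-zero curl is a sink.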